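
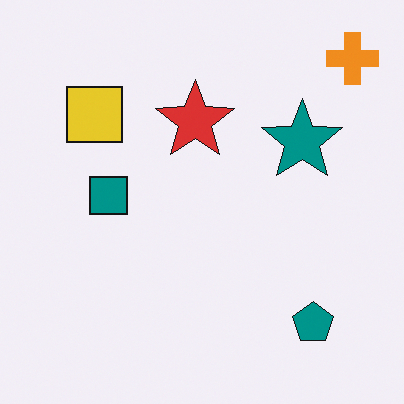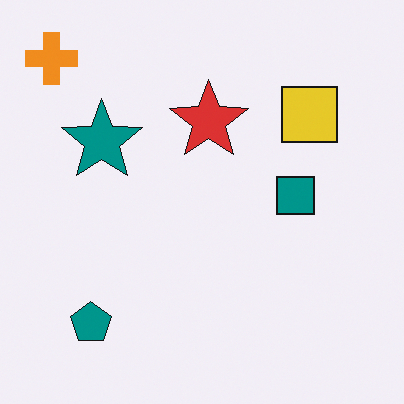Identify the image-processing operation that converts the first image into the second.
It was flipped horizontally (left ↔ right).

The orange cross is in the top-right of the first image and the top-left of the second — shapes on opposite sides of the vertical midline have swapped in a mirror flip.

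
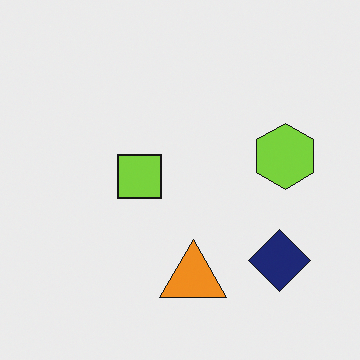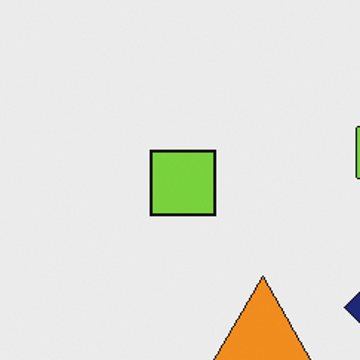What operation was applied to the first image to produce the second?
The second image is the first cropped to a modestly smaller region and rescaled.

The visible shapes are larger and the field of view is narrower; shapes near the original edges may be partly or wholly outside the frame — a crop-and-rescale.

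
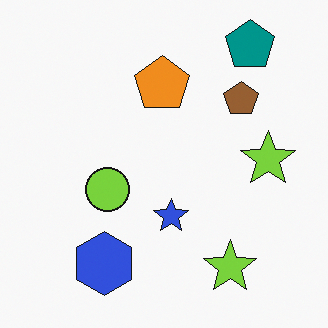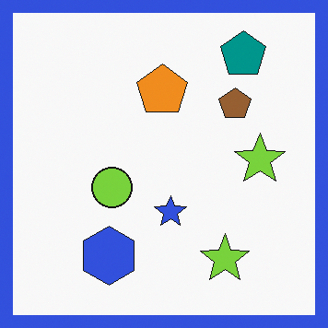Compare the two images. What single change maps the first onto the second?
The image was framed with a blue border.

A solid blue frame runs around the edge of the second image, with the content slightly shrunk inside it.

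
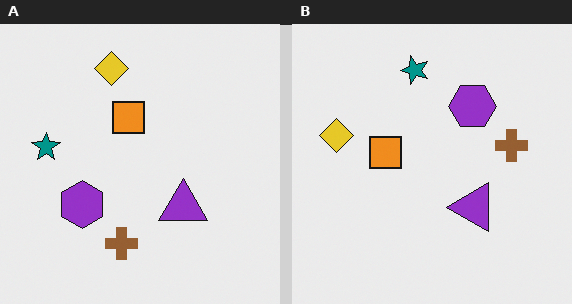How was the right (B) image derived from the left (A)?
The transformation is: transposed (reflected across the top-left ↔ bottom-right diagonal).

Shapes have swapped their row and column positions — what was in the top-right is now in the bottom-left — a diagonal reflection.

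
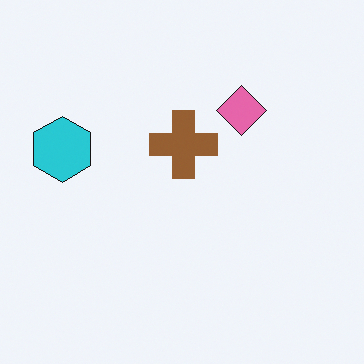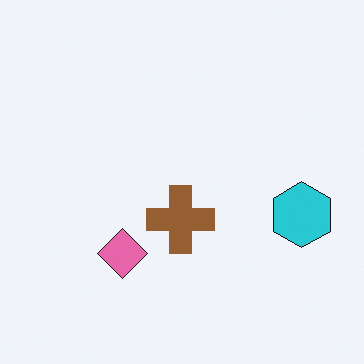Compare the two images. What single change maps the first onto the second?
This is the original image rotated 180°.

The cyan hexagon sits in the left of the first image and the right of the second — consistent with a whole-image 180° rotation.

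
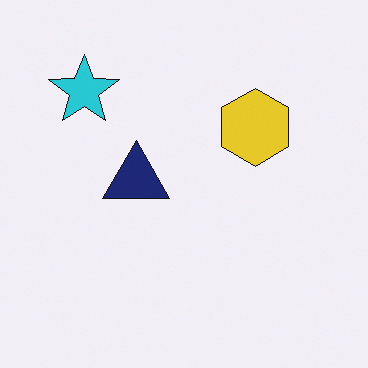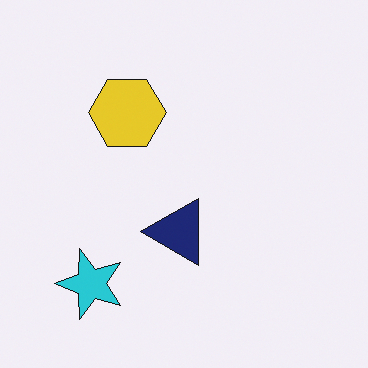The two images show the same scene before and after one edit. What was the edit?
The image was rotated 90° counter-clockwise.

The cyan star sits in the top-left of the first image and the bottom-left of the second — consistent with a whole-image 90° counter-clockwise rotation.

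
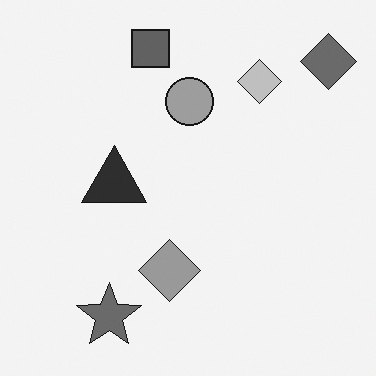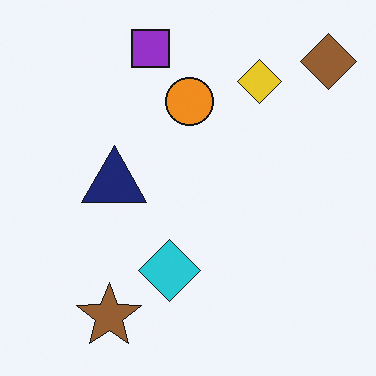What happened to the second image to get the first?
It was converted to grayscale.

All color is removed — every shape is now a shade of grey.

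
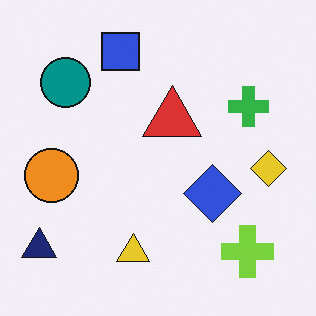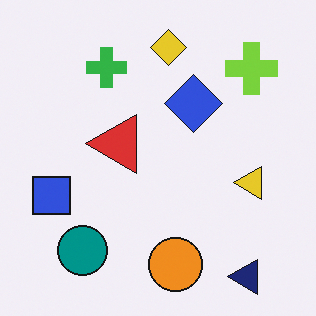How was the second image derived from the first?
This is the original image rotated 90° counter-clockwise.

The navy triangle sits in the bottom-left of the first image and the bottom-right of the second — consistent with a whole-image 90° counter-clockwise rotation.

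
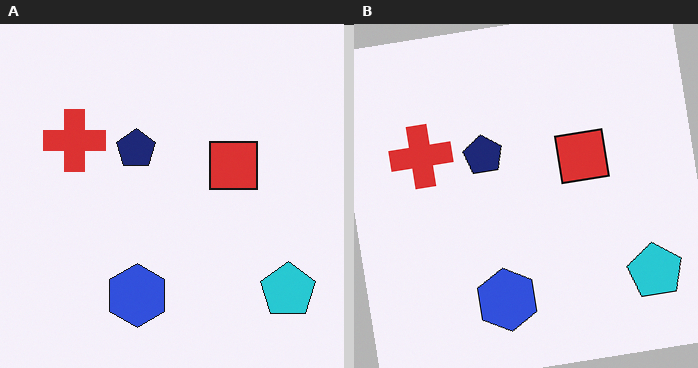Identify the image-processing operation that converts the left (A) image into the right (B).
It was rotated counter-clockwise by a slight angle.

Every shape is tilted by the same angle and the image corners show triangular fill wedges — a whole-image rotation by a non-right angle.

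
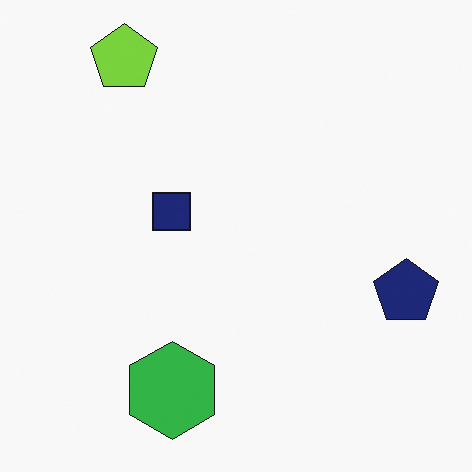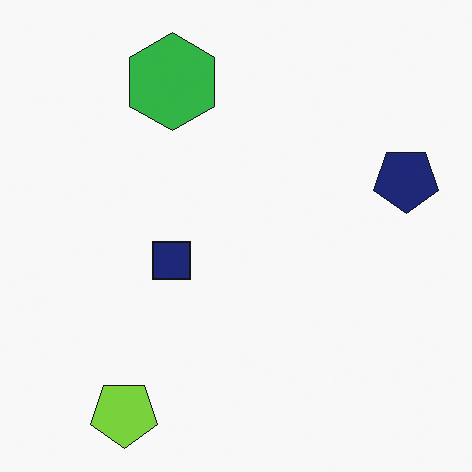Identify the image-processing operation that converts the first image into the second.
It was flipped vertically (top ↔ bottom).

The lime pentagon is in the top-left of the first image and the bottom-left of the second — shapes on opposite sides of the horizontal midline have swapped in a mirror flip.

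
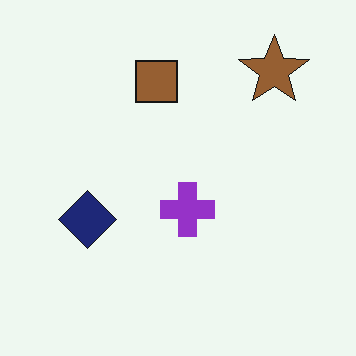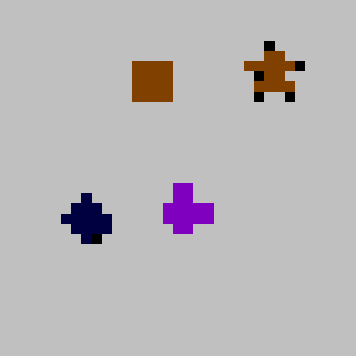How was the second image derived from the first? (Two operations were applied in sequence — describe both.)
Heavily pixelated into large blocks, then aggressively posterized.

Shapes are reduced to large square blocks; fine edges and outlines are lost — a downscale-then-upscale (mosaic) effect. Each flat color has snapped to a coarser quantized level — most visibly, the near-white background has dropped to a flat grey.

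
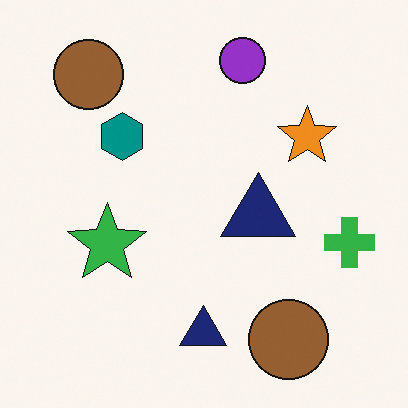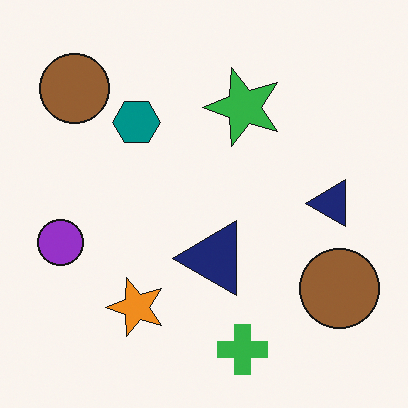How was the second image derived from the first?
The image was transposed (reflected across the top-left ↔ bottom-right diagonal).

Shapes have swapped their row and column positions — what was in the top-right is now in the bottom-left — a diagonal reflection.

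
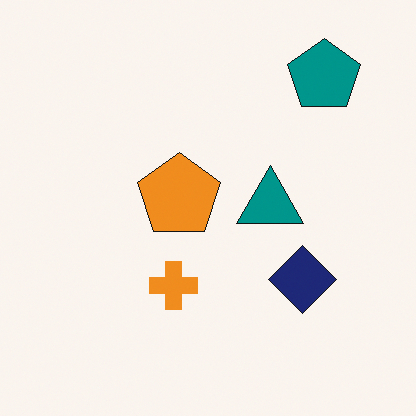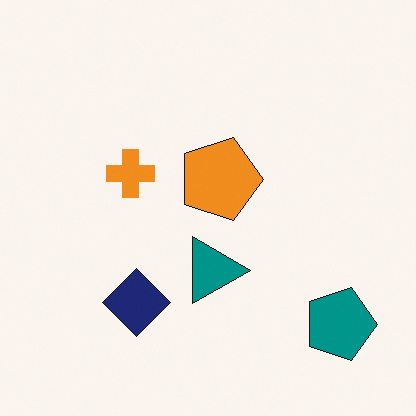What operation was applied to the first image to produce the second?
Rotated 90° clockwise.

The teal pentagon sits in the top-right of the first image and the bottom-right of the second — consistent with a whole-image 90° clockwise rotation.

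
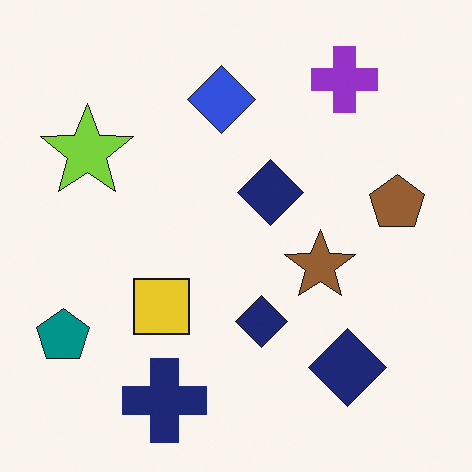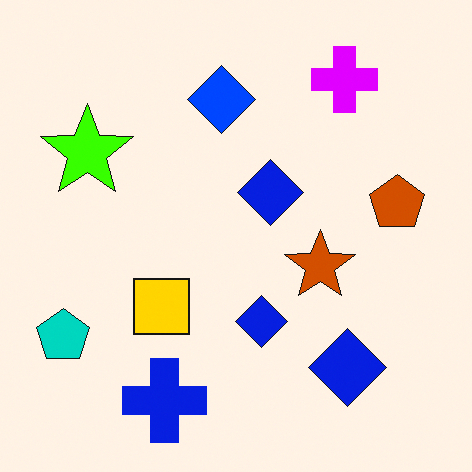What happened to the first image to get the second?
This is the original image heavily oversaturated.

All colors are more vivid — a global saturation change.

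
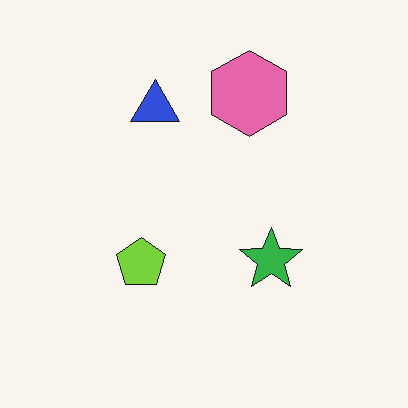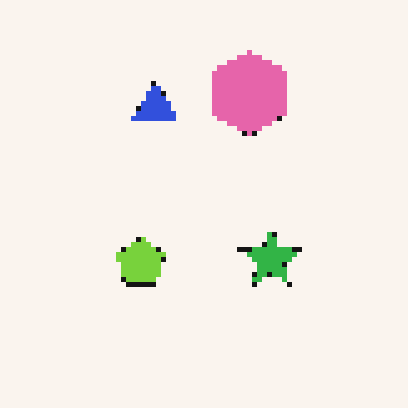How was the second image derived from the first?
This is the original image lightly pixelated (a mild mosaic effect).

Shapes are reduced to large square blocks; fine edges and outlines are lost — a downscale-then-upscale (mosaic) effect.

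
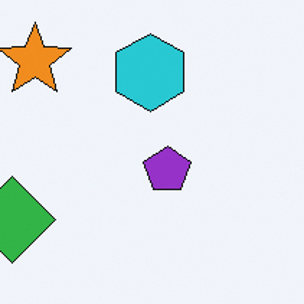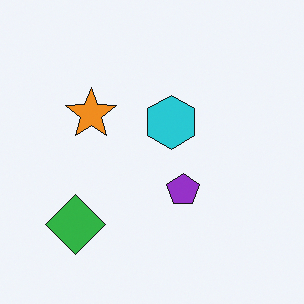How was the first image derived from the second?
It was cropped to a modestly smaller region and rescaled.

The visible shapes are larger and the field of view is narrower; shapes near the original edges may be partly or wholly outside the frame — a crop-and-rescale.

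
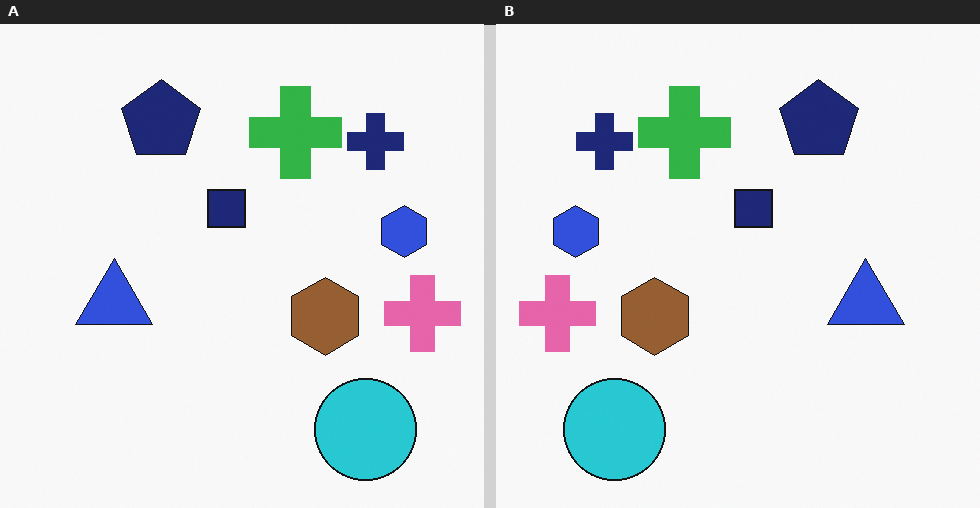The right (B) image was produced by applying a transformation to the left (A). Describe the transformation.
The right (B) image is the left (A) flipped horizontally (left ↔ right).

The pink cross is in the right of the left (A) image and the left of the right (B) — shapes on opposite sides of the vertical midline have swapped in a mirror flip.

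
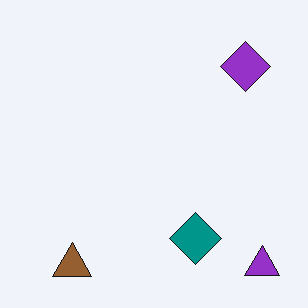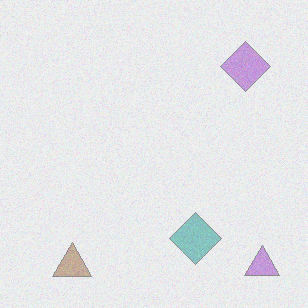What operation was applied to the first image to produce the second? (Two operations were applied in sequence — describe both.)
This is the original image degraded with moderate additive noise, then washed out (contrast reduced).

Random speckle covers the whole image, including the flat background. Tones are pushed toward mid-grey across the whole image — a global contrast change.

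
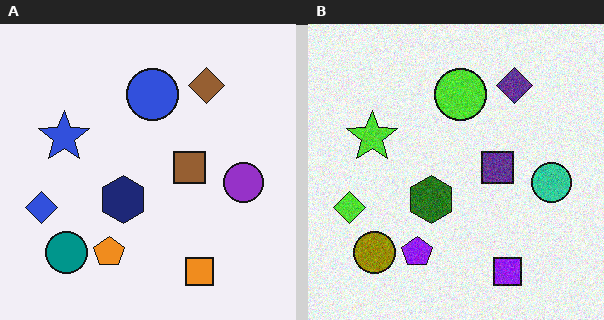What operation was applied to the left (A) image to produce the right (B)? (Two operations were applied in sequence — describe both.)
The right (B) image is the left (A) hue-shifted by a large amount, then degraded with visible gaussian noise.

Every shape's color has rotated by the same amount around the hue wheel — a uniform hue shift. Random speckle covers the whole image, including the flat background.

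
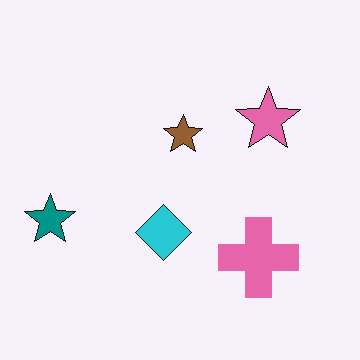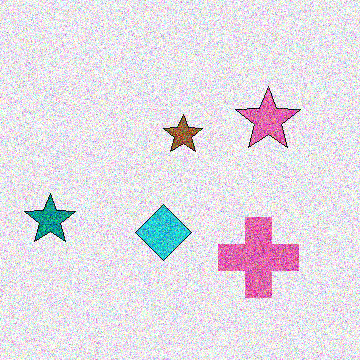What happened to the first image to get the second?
The second image is the first degraded with a thick layer of grain.

Random speckle covers the whole image, including the flat background.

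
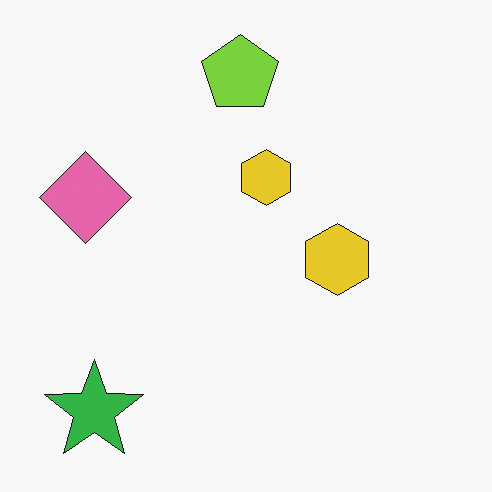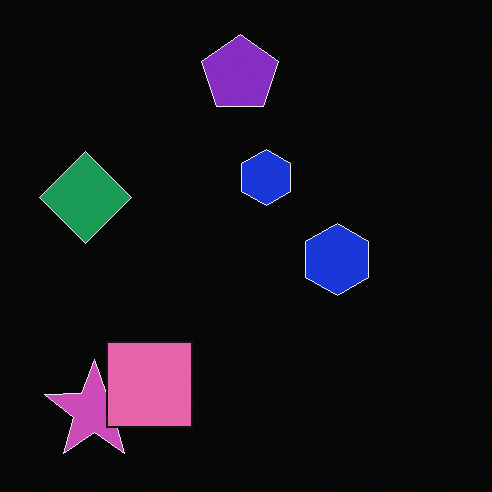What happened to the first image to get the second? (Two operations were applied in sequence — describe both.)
The transformation is: color-inverted (negative), then overlaid with an additional pink square.

The light background has become dark and every shape's color is its complement — a photographic negative. A pink square appears in the second image that is absent from the first.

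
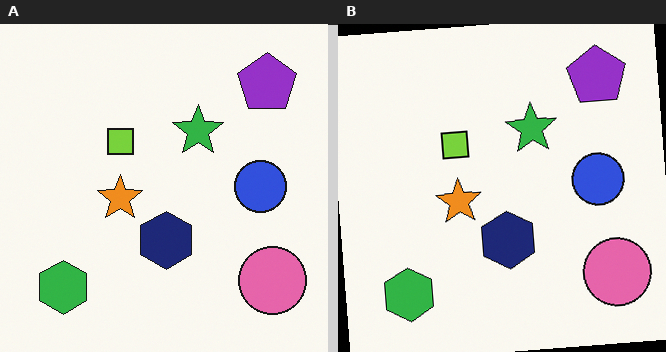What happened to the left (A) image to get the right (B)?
The transformation is: rotated counter-clockwise by a small amount.

Every shape is tilted by the same angle and the image corners show triangular fill wedges — a whole-image rotation by a non-right angle.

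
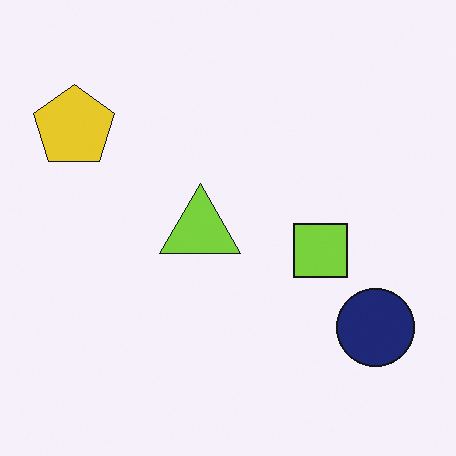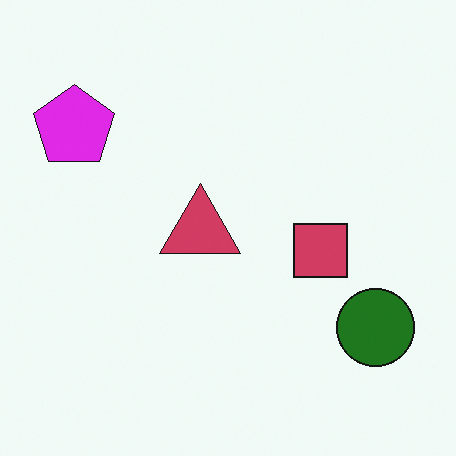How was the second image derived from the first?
The transformation is: hue-shifted through roughly half the color wheel.

Every shape's color has rotated by the same amount around the hue wheel — a uniform hue shift.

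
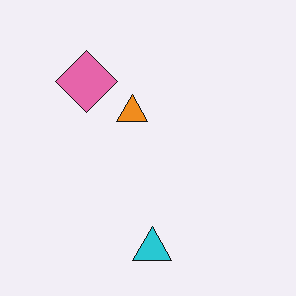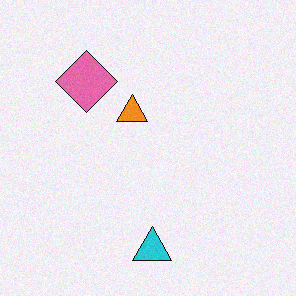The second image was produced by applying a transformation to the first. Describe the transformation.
It was degraded with subtle gaussian noise.

Random speckle covers the whole image, including the flat background.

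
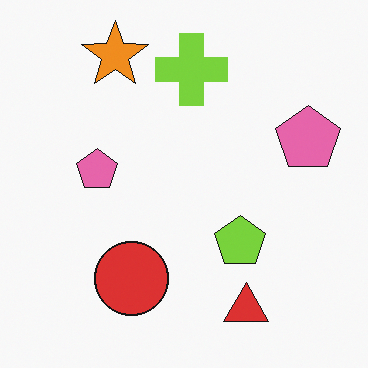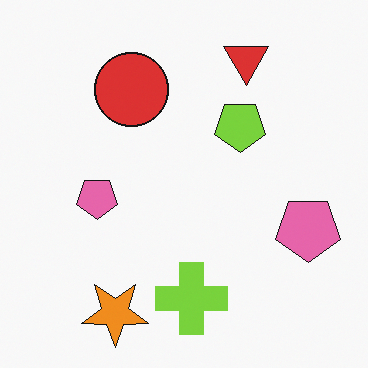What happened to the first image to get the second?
The second image is the first flipped vertically (top ↔ bottom).

The orange star is in the top-left of the first image and the bottom-left of the second — shapes on opposite sides of the horizontal midline have swapped in a mirror flip.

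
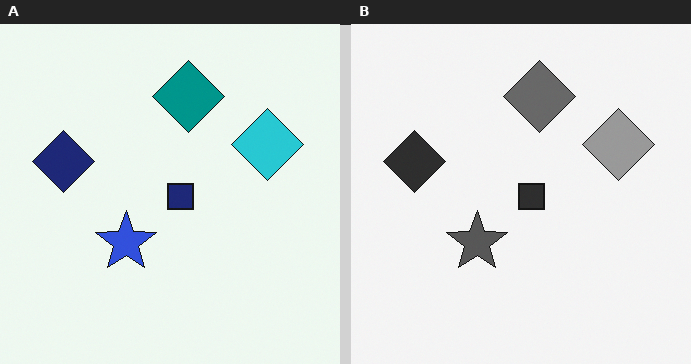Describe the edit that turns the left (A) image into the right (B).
This is the original image converted to grayscale.

All color is removed — every shape is now a shade of grey.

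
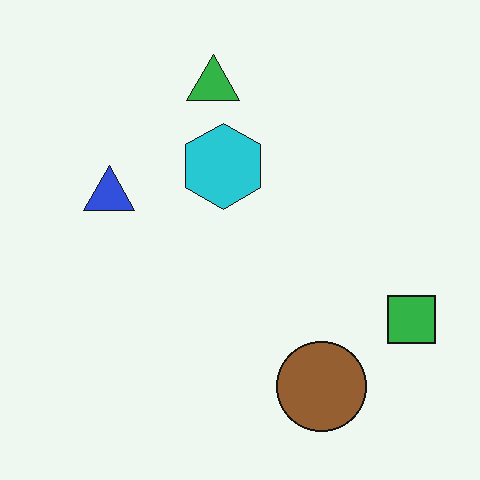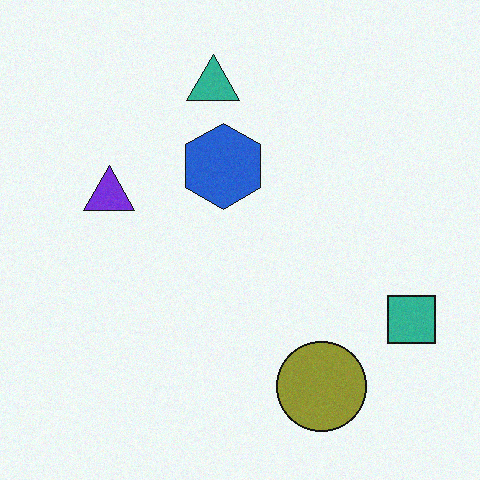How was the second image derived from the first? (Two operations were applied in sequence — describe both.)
The second image is the first hue-shifted by a small amount, then degraded with subtle gaussian noise.

Every shape's color has rotated by the same amount around the hue wheel — a uniform hue shift. Random speckle covers the whole image, including the flat background.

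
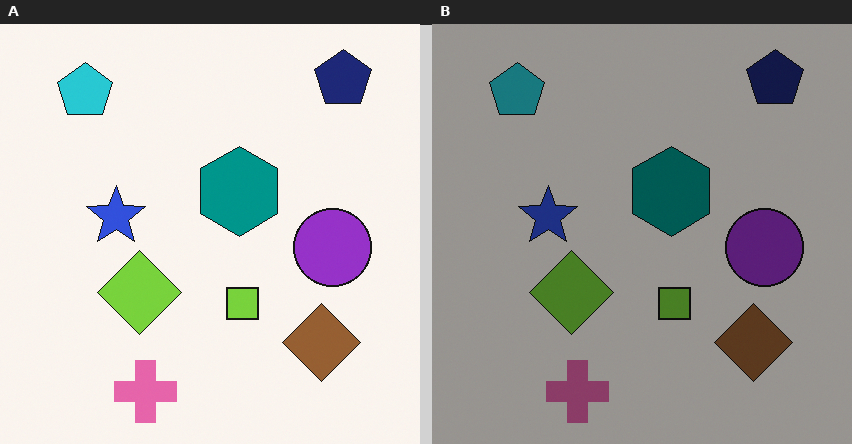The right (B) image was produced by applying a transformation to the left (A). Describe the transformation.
The right (B) image is the left (A) noticeably darkened.

Every pixel — background and shapes alike — is uniformly darkened.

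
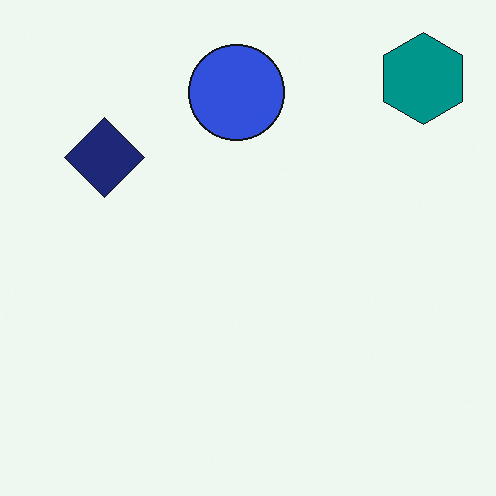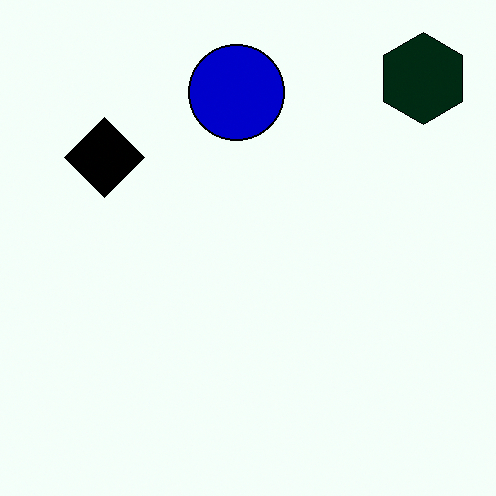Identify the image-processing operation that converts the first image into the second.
Boosted in contrast.

Tones are pushed away from mid-grey across the whole image — a global contrast change.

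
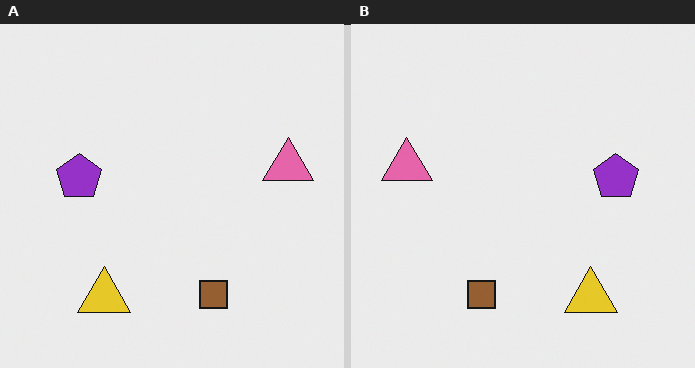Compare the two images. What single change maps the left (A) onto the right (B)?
It was flipped horizontally (left ↔ right).

The pink triangle is in the right of the left (A) image and the left of the right (B) — shapes on opposite sides of the vertical midline have swapped in a mirror flip.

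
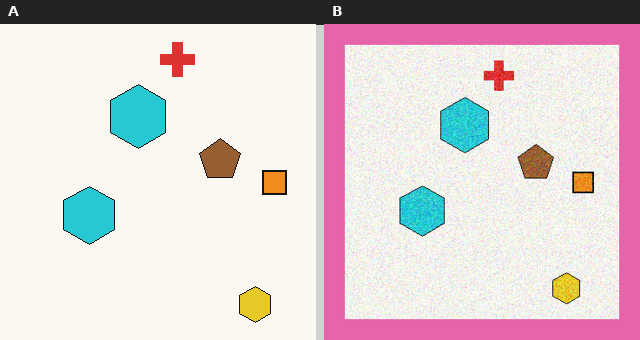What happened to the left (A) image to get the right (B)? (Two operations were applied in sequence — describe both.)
This is the original image degraded with moderate additive noise, then framed with a pink border.

Random speckle covers the whole image, including the flat background. A solid pink frame runs around the edge of the right (B) image, with the content slightly shrunk inside it.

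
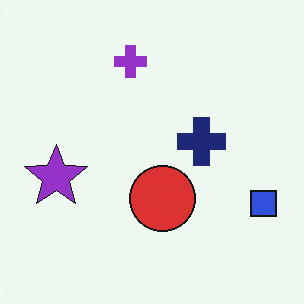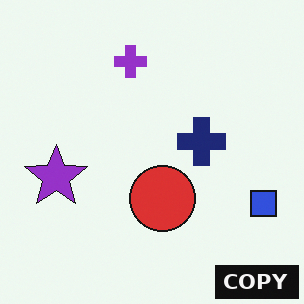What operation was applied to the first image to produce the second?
The image was watermarked with the text "COPY" in the lower-right corner.

A dark label reading "COPY" appears in the lower-right corner.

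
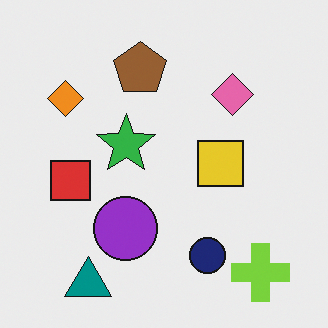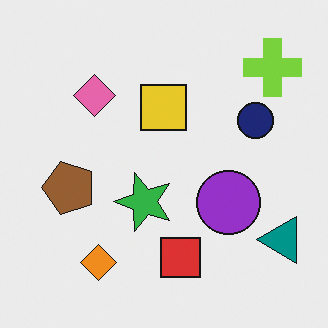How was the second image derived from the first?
The transformation is: rotated 90° counter-clockwise.

The lime cross sits in the bottom-right of the first image and the top-right of the second — consistent with a whole-image 90° counter-clockwise rotation.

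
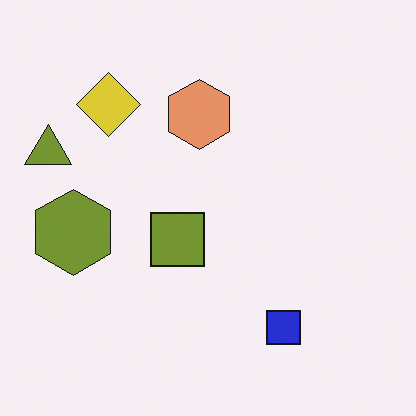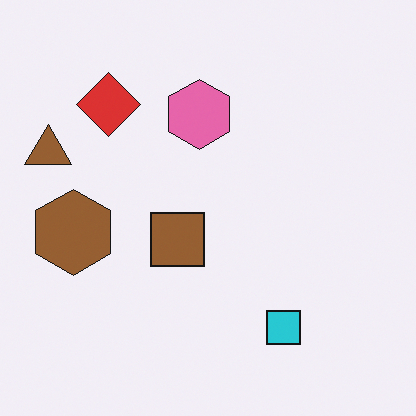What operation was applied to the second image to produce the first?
It was hue-shifted slightly.

Every shape's color has rotated by the same amount around the hue wheel — a uniform hue shift.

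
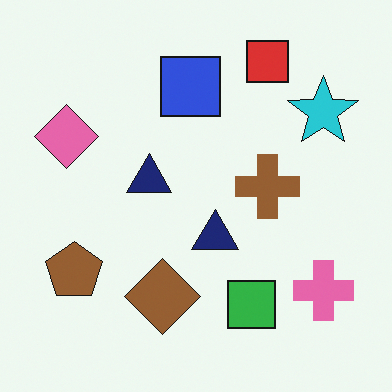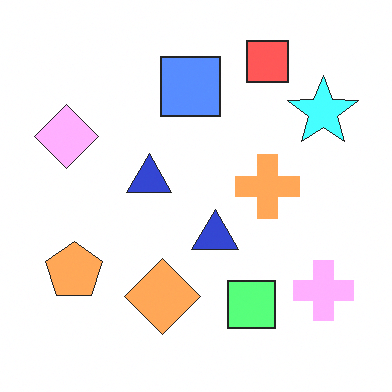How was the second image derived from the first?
The second image is the first noticeably brightened.

Every pixel — background and shapes alike — is uniformly brightened.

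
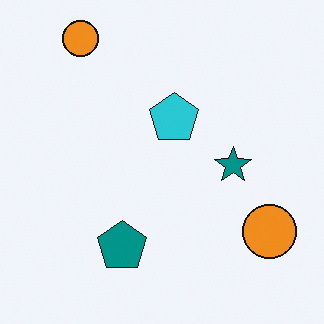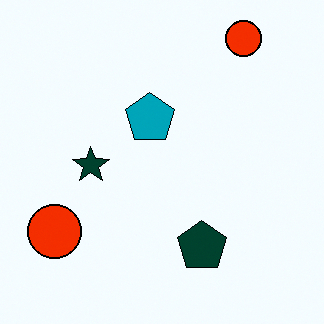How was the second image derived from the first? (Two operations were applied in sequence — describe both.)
This is the original image boosted in contrast, then flipped horizontally (left ↔ right).

Tones are pushed away from mid-grey across the whole image — a global contrast change. The teal star is in the right of the first image and the left of the second — shapes on opposite sides of the vertical midline have swapped in a mirror flip.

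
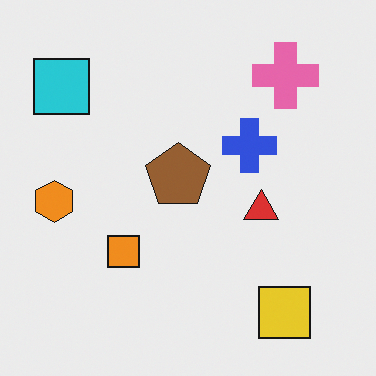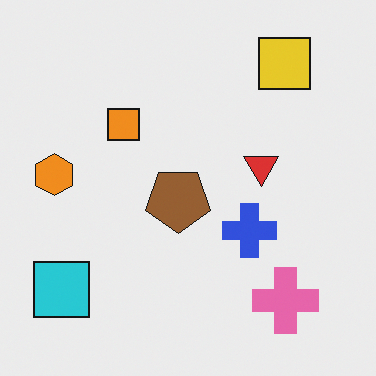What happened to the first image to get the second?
It was flipped vertically (top ↔ bottom).

The yellow square is in the bottom-right of the first image and the top-right of the second — shapes on opposite sides of the horizontal midline have swapped in a mirror flip.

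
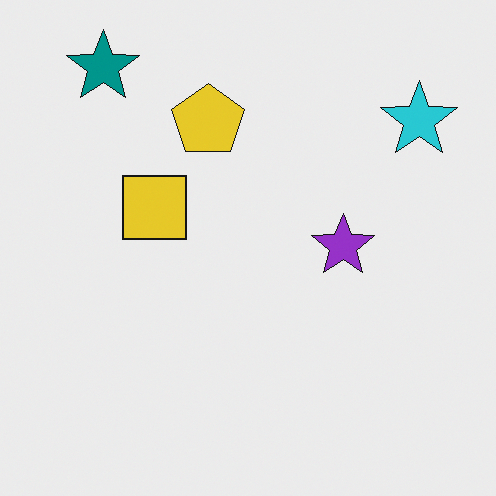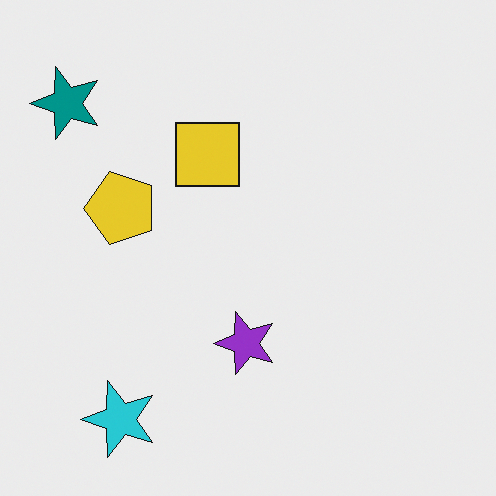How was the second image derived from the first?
It was transposed (reflected across the top-left ↔ bottom-right diagonal).

Shapes have swapped their row and column positions — what was in the top-right is now in the bottom-left — a diagonal reflection.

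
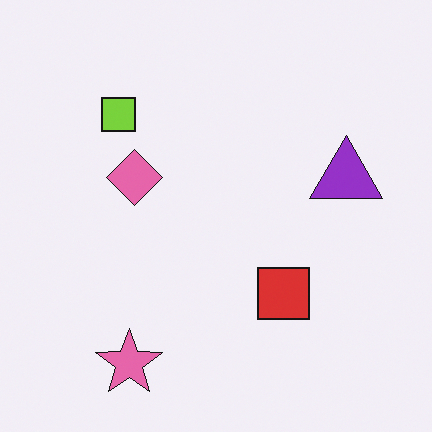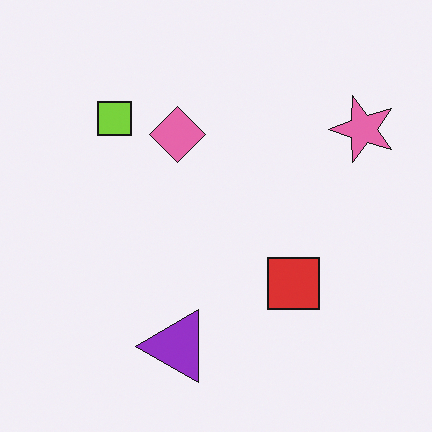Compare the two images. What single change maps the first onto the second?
The image was transposed (reflected across the top-left ↔ bottom-right diagonal).

Shapes have swapped their row and column positions — what was in the top-right is now in the bottom-left — a diagonal reflection.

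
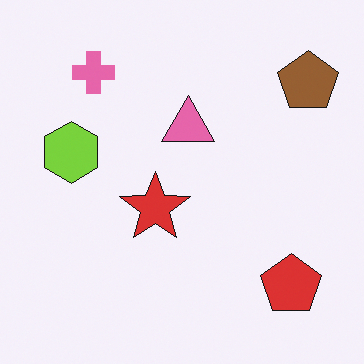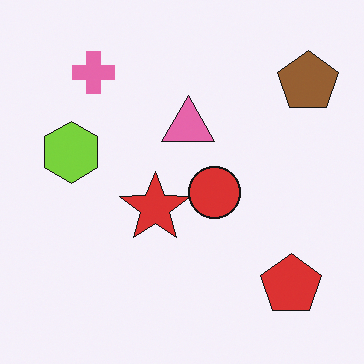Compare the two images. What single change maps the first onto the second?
The transformation is: overlaid with an additional red circle.

A red circle appears in the second image that is absent from the first.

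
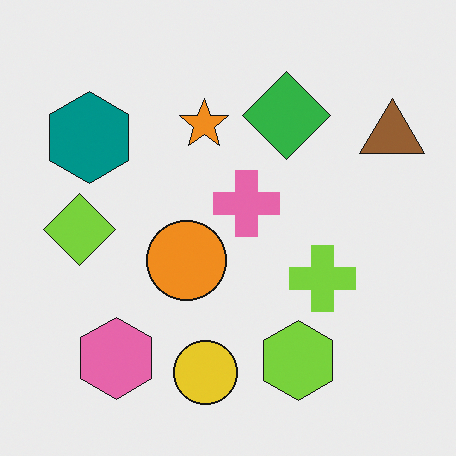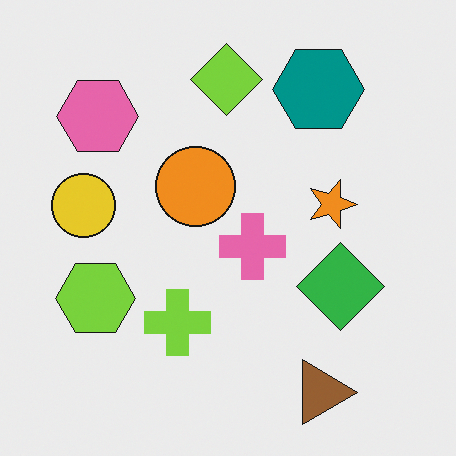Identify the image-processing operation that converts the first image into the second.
Rotated 90° clockwise.

The brown triangle sits in the top-right of the first image and the bottom-right of the second — consistent with a whole-image 90° clockwise rotation.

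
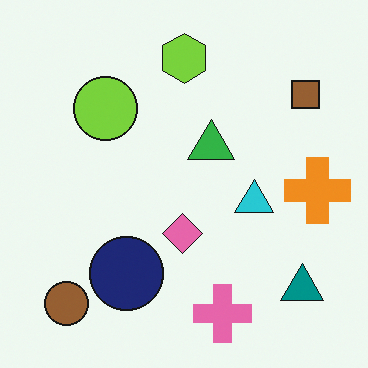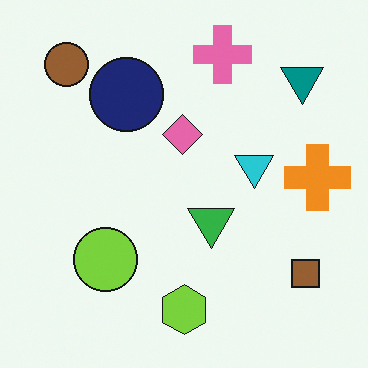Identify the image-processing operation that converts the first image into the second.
The image was flipped vertically (top ↔ bottom).

The pink cross is in the bottom of the first image and the top of the second — shapes on opposite sides of the horizontal midline have swapped in a mirror flip.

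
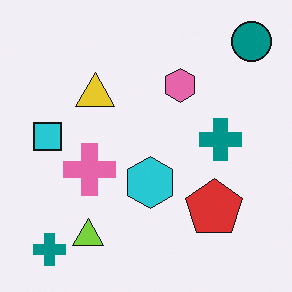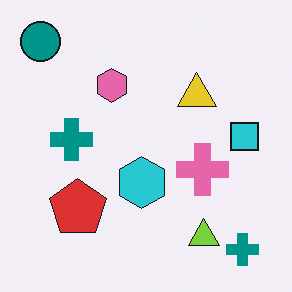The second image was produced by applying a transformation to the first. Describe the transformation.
Flipped horizontally (left ↔ right).

The teal circle is in the top-right of the first image and the top-left of the second — shapes on opposite sides of the vertical midline have swapped in a mirror flip.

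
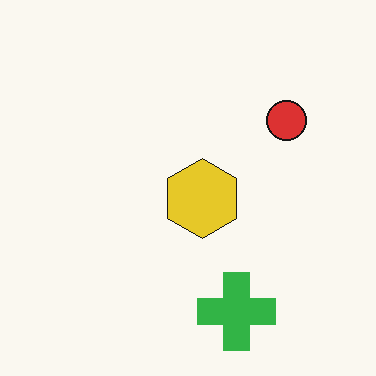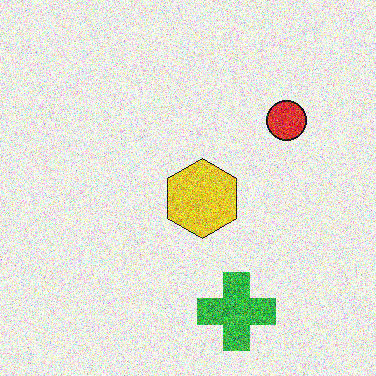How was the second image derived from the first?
The image was degraded with strong gaussian noise.

Random speckle covers the whole image, including the flat background.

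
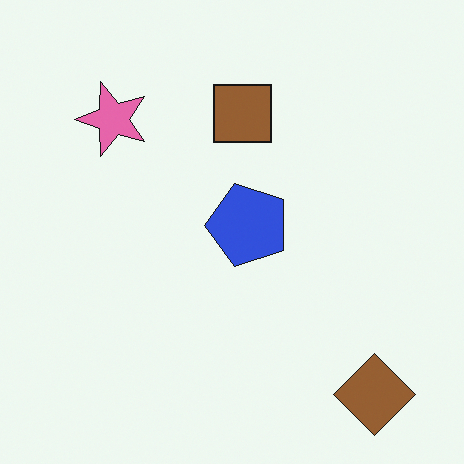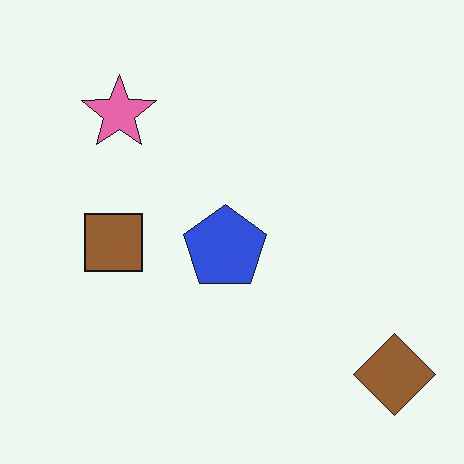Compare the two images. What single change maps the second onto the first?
It was transposed (reflected across the top-left ↔ bottom-right diagonal).

Shapes have swapped their row and column positions — what was in the top-right is now in the bottom-left — a diagonal reflection.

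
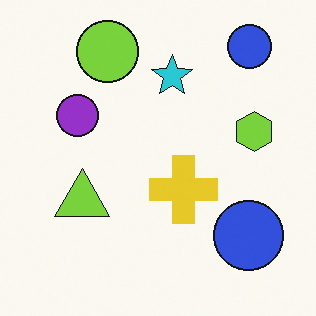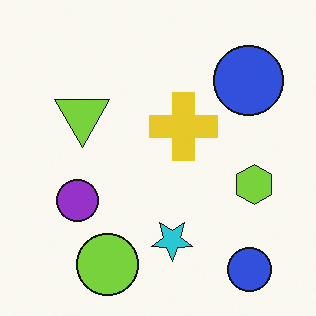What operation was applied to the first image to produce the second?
The second image is the first flipped vertically (top ↔ bottom).

The lime circle is in the top of the first image and the bottom of the second — shapes on opposite sides of the horizontal midline have swapped in a mirror flip.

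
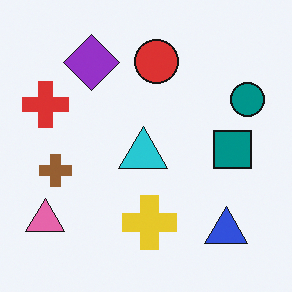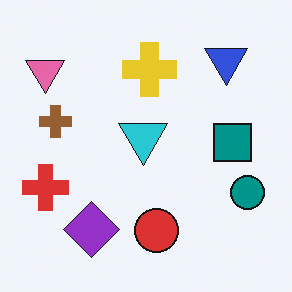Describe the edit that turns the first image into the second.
It was flipped vertically (top ↔ bottom).

The blue triangle is in the bottom-right of the first image and the top-right of the second — shapes on opposite sides of the horizontal midline have swapped in a mirror flip.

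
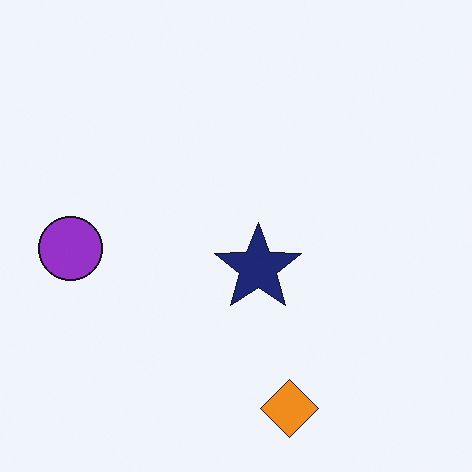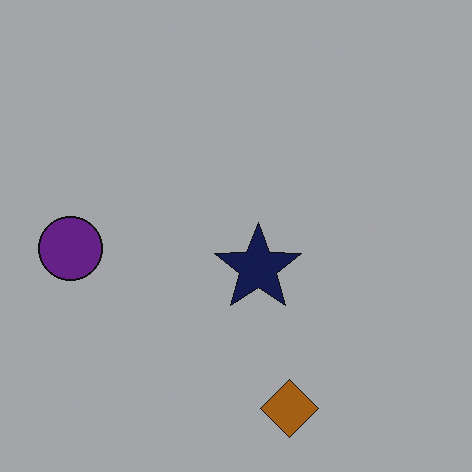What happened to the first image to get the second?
This is the original image darkened a lot.

Every pixel — background and shapes alike — is uniformly darkened.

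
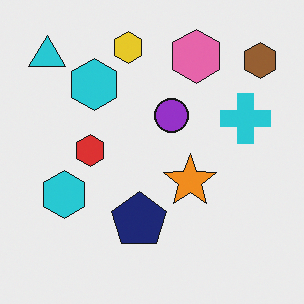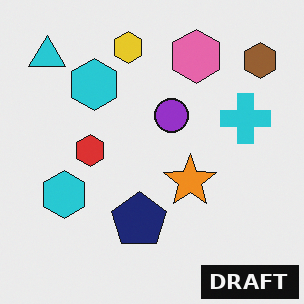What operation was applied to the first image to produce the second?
It was watermarked with the text "DRAFT" in the lower-right corner.

A dark label reading "DRAFT" appears in the lower-right corner.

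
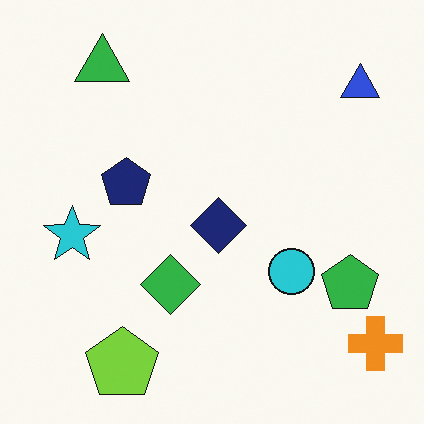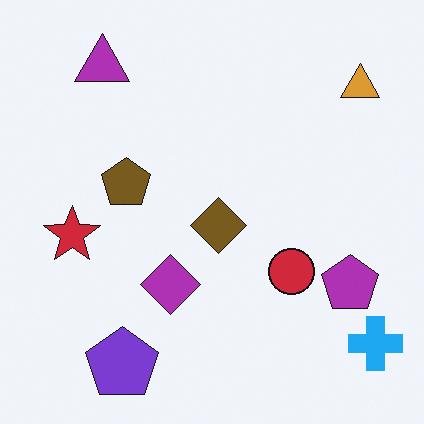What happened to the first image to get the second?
This is the original image hue-shifted through roughly half the color wheel.

Every shape's color has rotated by the same amount around the hue wheel — a uniform hue shift.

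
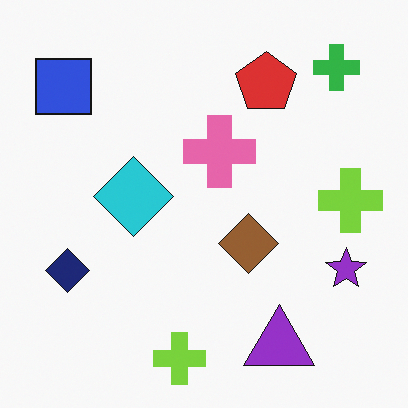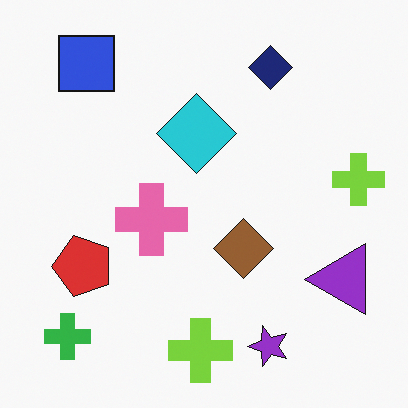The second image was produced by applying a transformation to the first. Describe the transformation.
The transformation is: transposed (reflected across the top-left ↔ bottom-right diagonal).

Shapes have swapped their row and column positions — what was in the top-right is now in the bottom-left — a diagonal reflection.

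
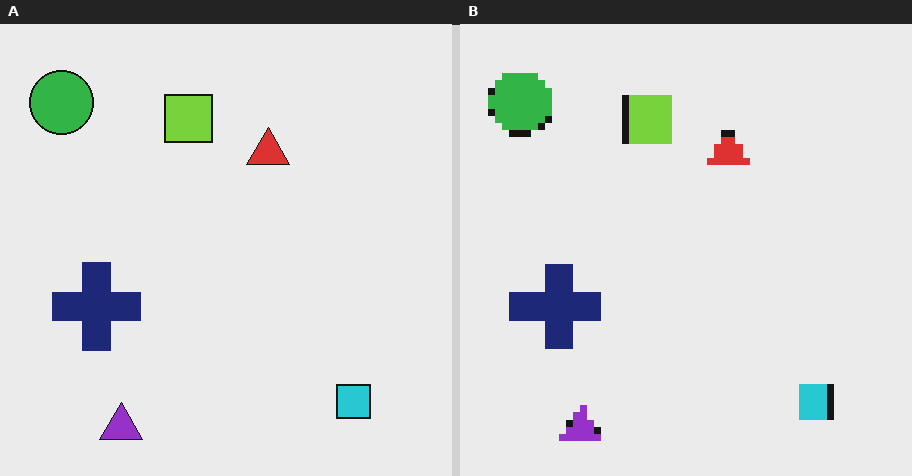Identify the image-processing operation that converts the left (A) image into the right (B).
The transformation is: pixelated into visible square blocks.

Shapes are reduced to large square blocks; fine edges and outlines are lost — a downscale-then-upscale (mosaic) effect.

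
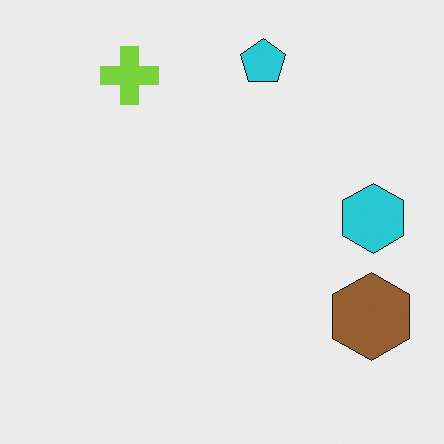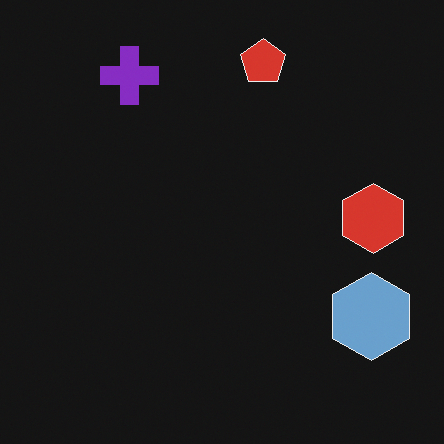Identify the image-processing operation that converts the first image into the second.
It was color-inverted (negative).

The light background has become dark and every shape's color is its complement — a photographic negative.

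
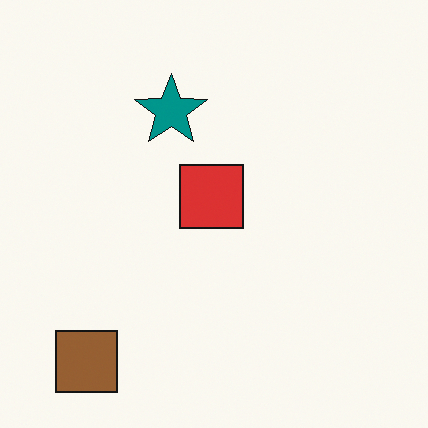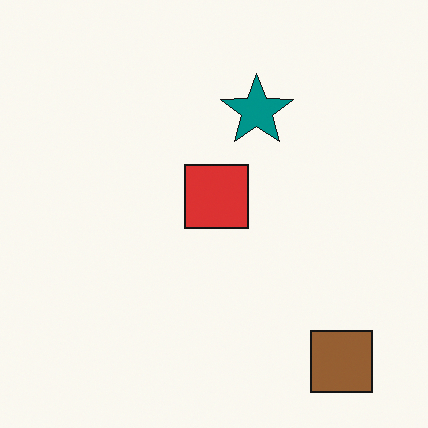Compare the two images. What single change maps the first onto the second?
The transformation is: flipped horizontally (left ↔ right).

The brown square is in the bottom-left of the first image and the bottom-right of the second — shapes on opposite sides of the vertical midline have swapped in a mirror flip.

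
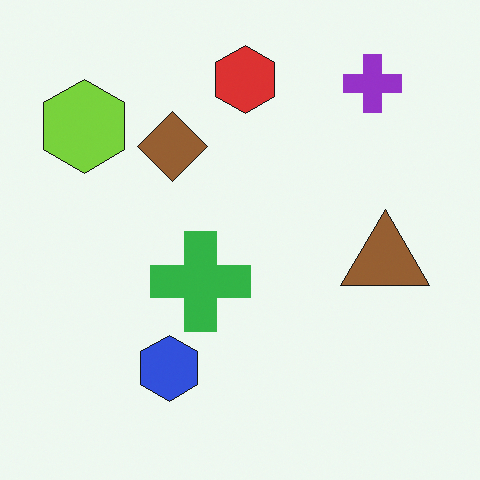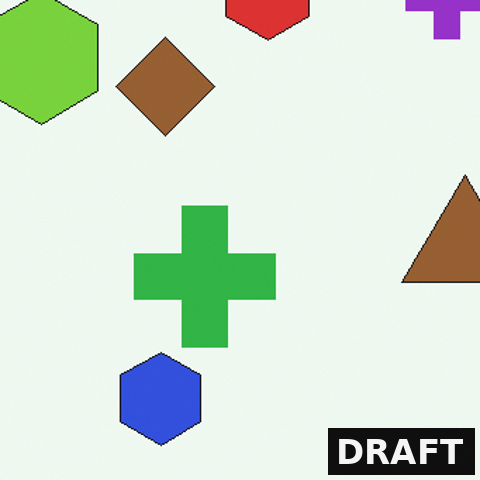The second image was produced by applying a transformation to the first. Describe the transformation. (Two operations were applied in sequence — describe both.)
The transformation is: cropped slightly and scaled back up, then watermarked with the text "DRAFT" in the lower-right corner.

The visible shapes are larger and the field of view is narrower; shapes near the original edges may be partly or wholly outside the frame — a crop-and-rescale. A dark label reading "DRAFT" appears in the lower-right corner.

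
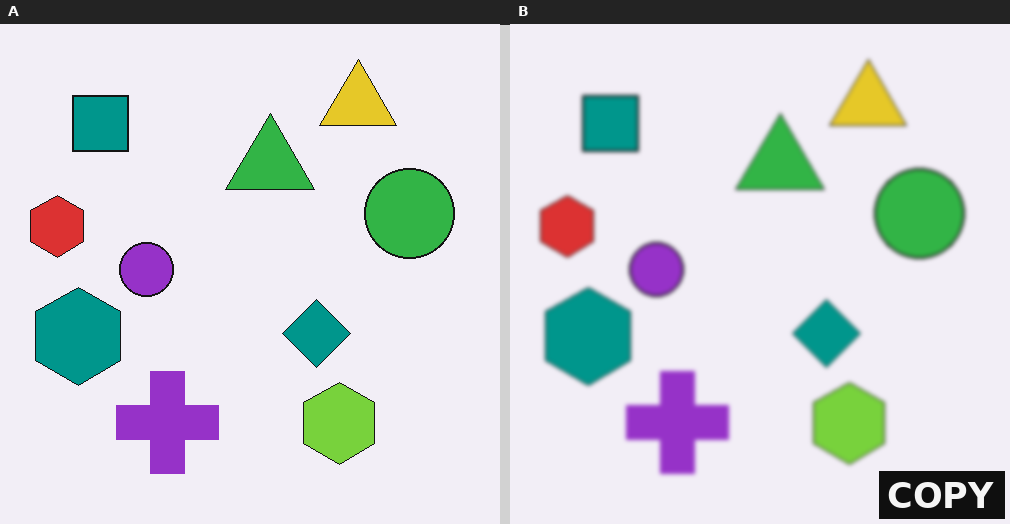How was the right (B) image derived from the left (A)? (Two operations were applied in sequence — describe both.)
This is the original image slightly softened, then watermarked with the text "COPY" in the lower-right corner.

Shape edges and outlines are uniformly softened across the whole image. A dark label reading "COPY" appears in the lower-right corner.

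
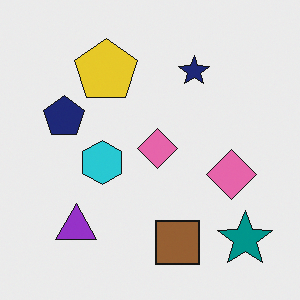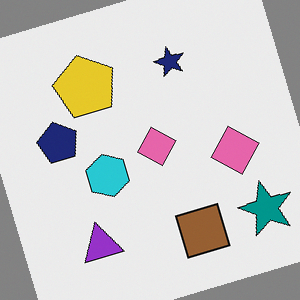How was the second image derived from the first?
Rotated counter-clockwise by a moderate amount.

Every shape is tilted by the same angle and the image corners show triangular fill wedges — a whole-image rotation by a non-right angle.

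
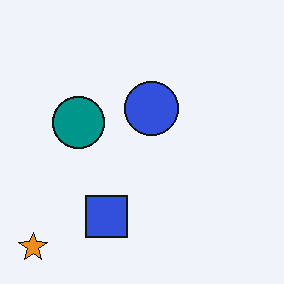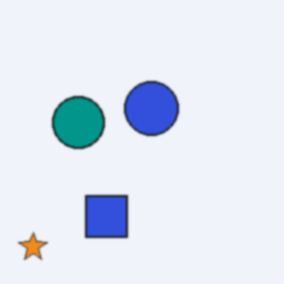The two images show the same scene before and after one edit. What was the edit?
The second image is the first given a subtle gaussian blur.

Shape edges and outlines are uniformly softened across the whole image.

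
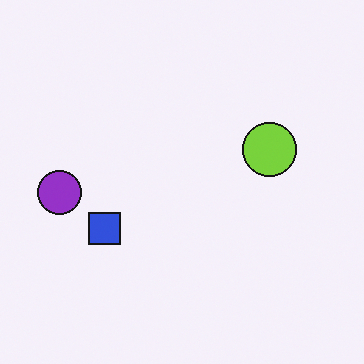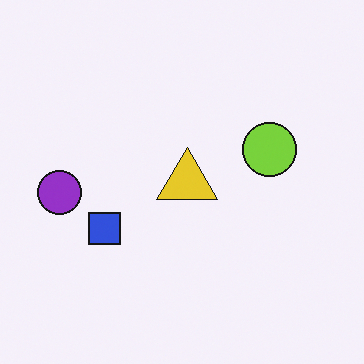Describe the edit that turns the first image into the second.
The transformation is: overlaid with an additional yellow triangle.

A yellow triangle appears in the second image that is absent from the first.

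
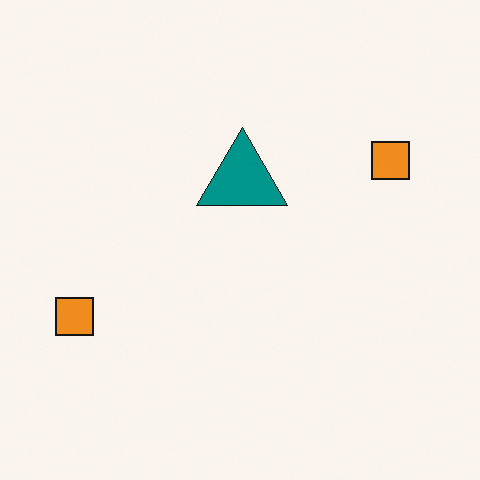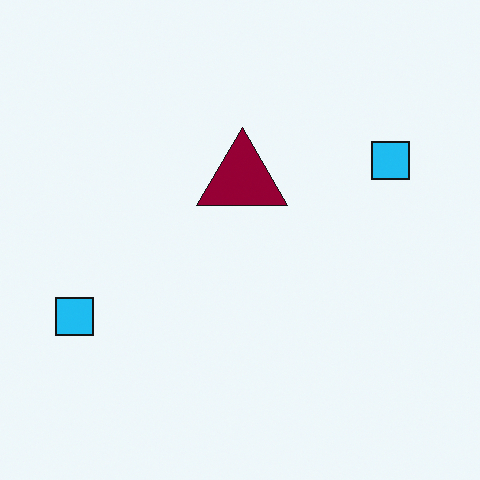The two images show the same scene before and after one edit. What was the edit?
This is the original image hue-shifted through roughly half the color wheel.

Every shape's color has rotated by the same amount around the hue wheel — a uniform hue shift.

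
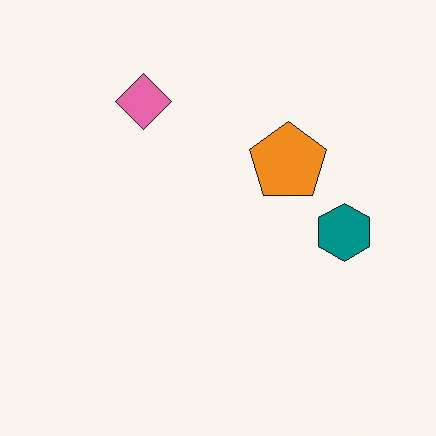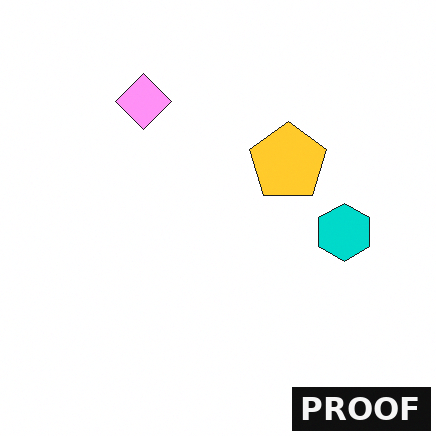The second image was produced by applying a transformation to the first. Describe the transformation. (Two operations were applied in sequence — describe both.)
The second image is the first noticeably brightened, then watermarked with the text "PROOF" in the lower-right corner.

Every pixel — background and shapes alike — is uniformly brightened. A dark label reading "PROOF" appears in the lower-right corner.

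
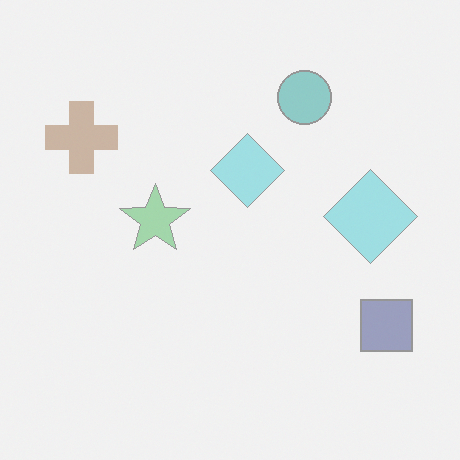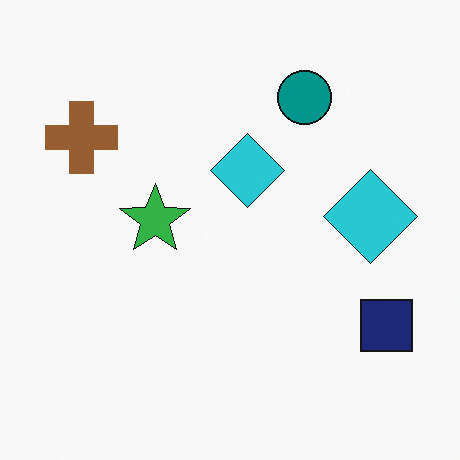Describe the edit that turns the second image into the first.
The transformation is: given much lower contrast.

Tones are pushed toward mid-grey across the whole image — a global contrast change.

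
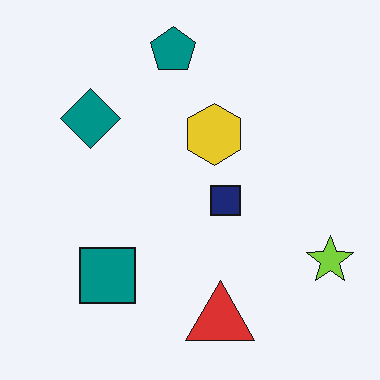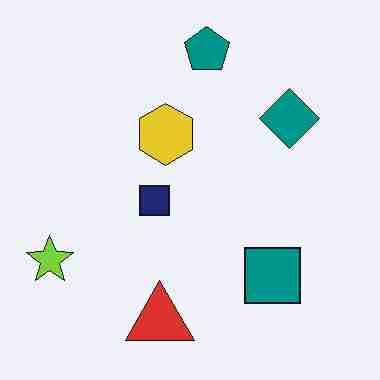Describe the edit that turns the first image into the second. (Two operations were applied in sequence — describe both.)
The transformation is: flipped horizontally (left ↔ right), then degraded with heavy JPEG compression.

The lime star is in the bottom-right of the first image and the bottom-left of the second — shapes on opposite sides of the vertical midline have swapped in a mirror flip. Blocky 8×8 compression artifacts appear around shape edges and the flat background shows ringing — characteristic JPEG degradation.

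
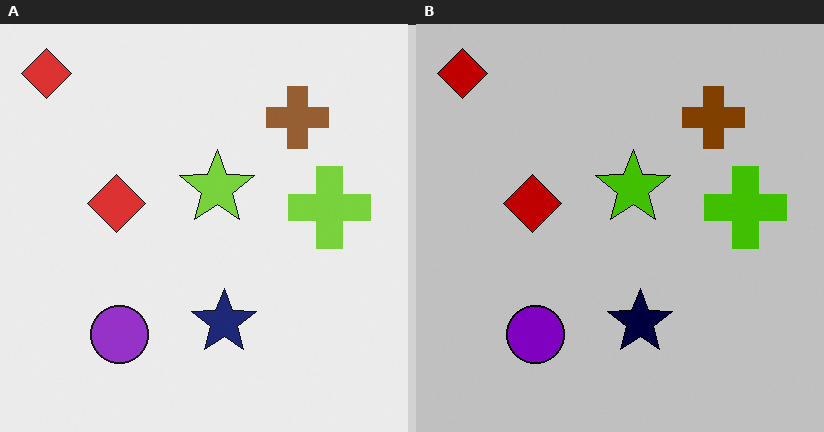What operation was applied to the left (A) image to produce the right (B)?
The right (B) image is the left (A) aggressively posterized.

Each flat color has snapped to a coarser quantized level — most visibly, the near-white background has dropped to a flat grey.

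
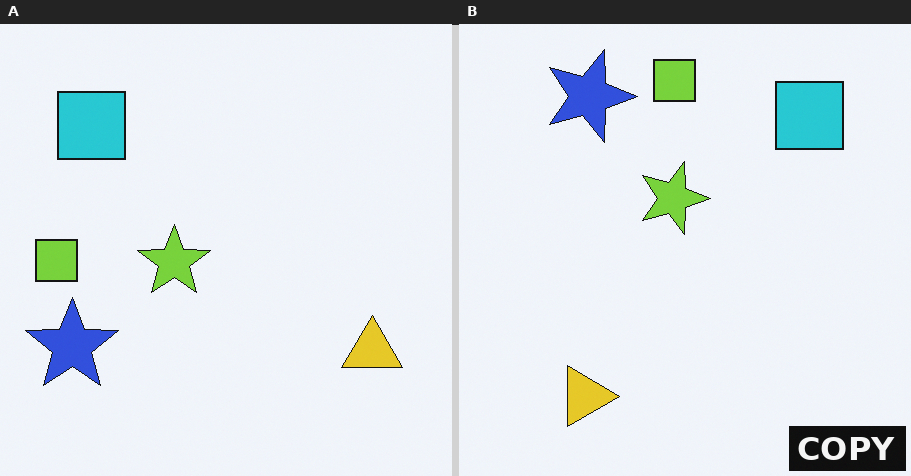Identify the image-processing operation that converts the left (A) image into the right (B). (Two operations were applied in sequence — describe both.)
Rotated 90° clockwise, then watermarked with the text "COPY" in the lower-right corner.

The cyan square sits in the top-left of the left (A) image and the top-right of the right (B) — consistent with a whole-image 90° clockwise rotation. A dark label reading "COPY" appears in the lower-right corner.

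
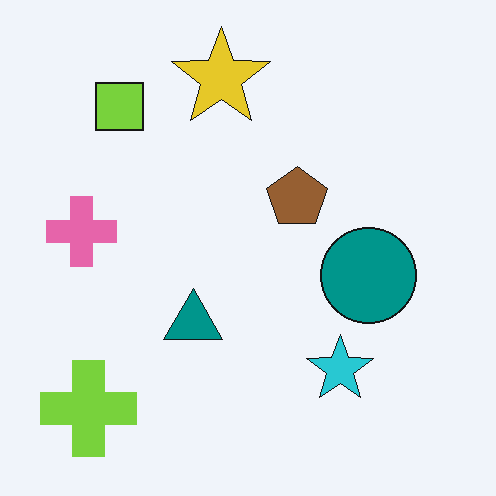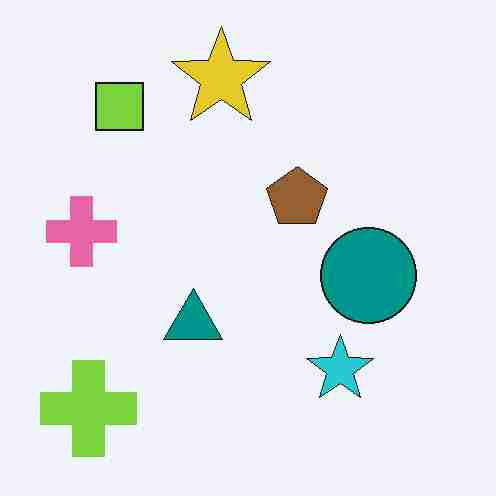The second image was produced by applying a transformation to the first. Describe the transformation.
The image was heavily JPEG-compressed with obvious blocking artifacts.

Blocky 8×8 compression artifacts appear around shape edges and the flat background shows ringing — characteristic JPEG degradation.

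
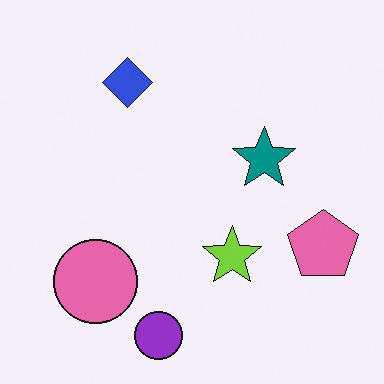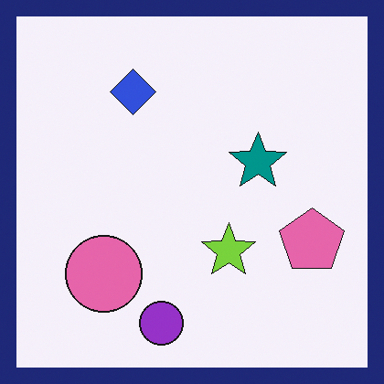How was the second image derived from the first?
Framed with a navy border.

A solid navy frame runs around the edge of the second image, with the content slightly shrunk inside it.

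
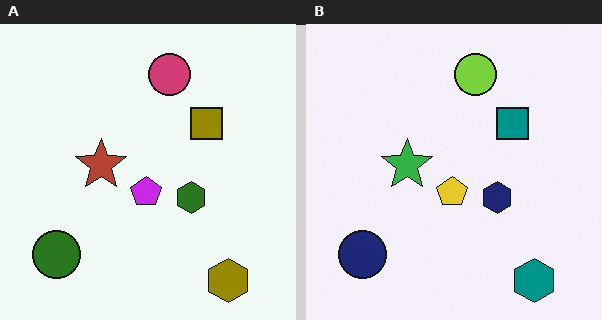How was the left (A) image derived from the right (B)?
This is the original image hue-shifted through roughly half the color wheel.

Every shape's color has rotated by the same amount around the hue wheel — a uniform hue shift.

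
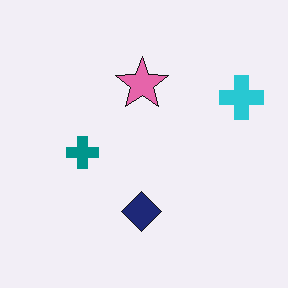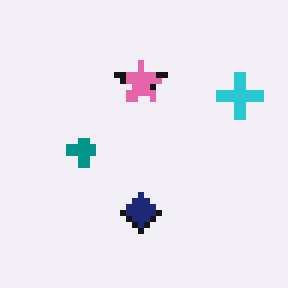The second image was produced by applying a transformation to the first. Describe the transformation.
This is the original image moderately pixelated.

Shapes are reduced to large square blocks; fine edges and outlines are lost — a downscale-then-upscale (mosaic) effect.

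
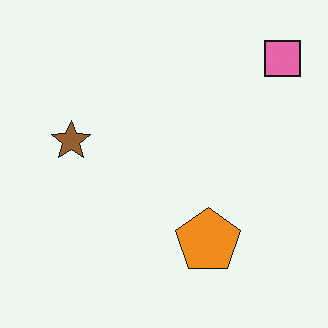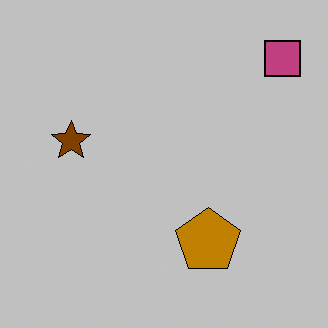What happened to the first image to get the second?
This is the original image aggressively posterized.

Each flat color has snapped to a coarser quantized level — most visibly, the near-white background has dropped to a flat grey.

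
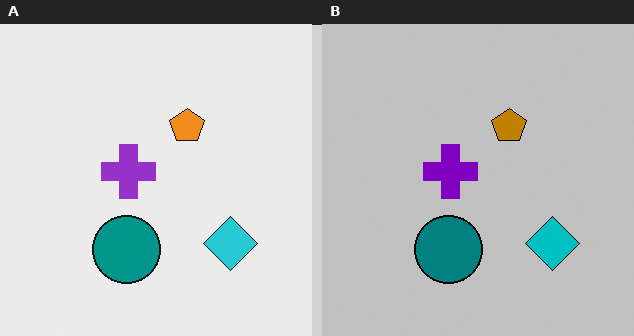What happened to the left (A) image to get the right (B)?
The image was heavily posterized to just a handful of flat colors.

Each flat color has snapped to a coarser quantized level — most visibly, the near-white background has dropped to a flat grey.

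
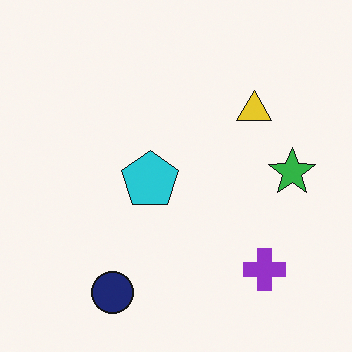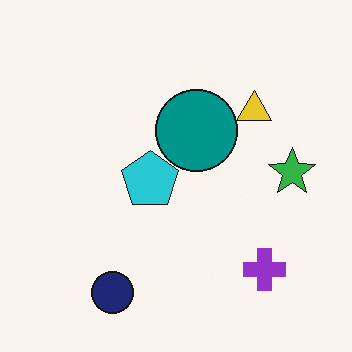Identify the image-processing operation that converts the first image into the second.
The second image is the first overlaid with an additional teal circle.

A teal circle appears in the second image that is absent from the first.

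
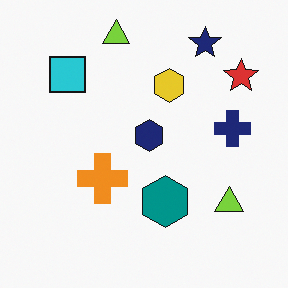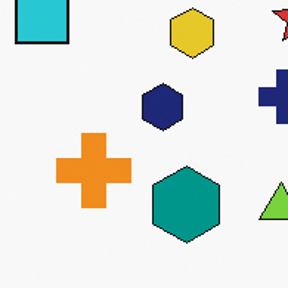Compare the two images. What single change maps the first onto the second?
The image was cropped to a modestly smaller region and rescaled.

The visible shapes are larger and the field of view is narrower; shapes near the original edges may be partly or wholly outside the frame — a crop-and-rescale.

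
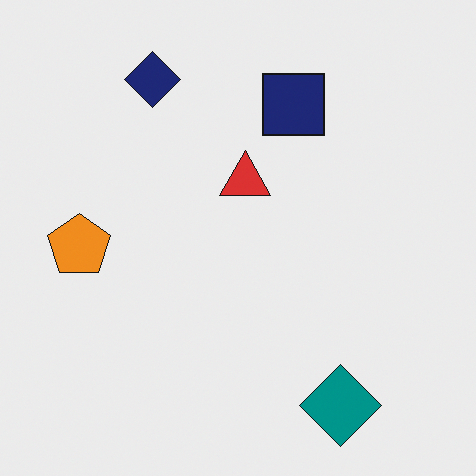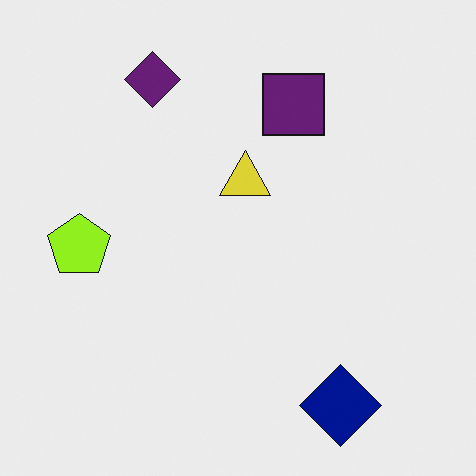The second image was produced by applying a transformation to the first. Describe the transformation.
Hue-shifted by a small amount.

Every shape's color has rotated by the same amount around the hue wheel — a uniform hue shift.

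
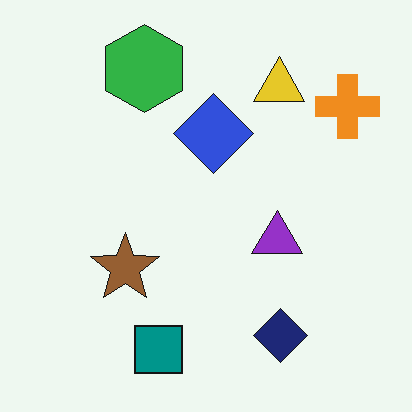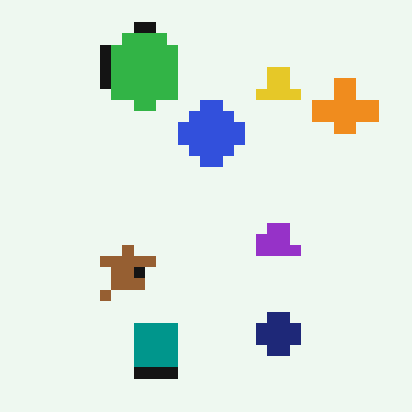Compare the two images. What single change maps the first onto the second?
The image was heavily pixelated into large blocks.

Shapes are reduced to large square blocks; fine edges and outlines are lost — a downscale-then-upscale (mosaic) effect.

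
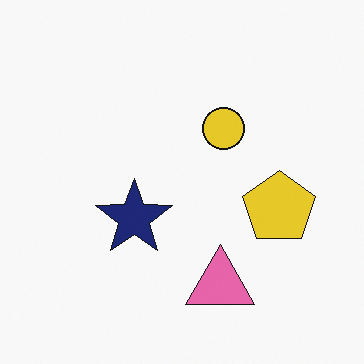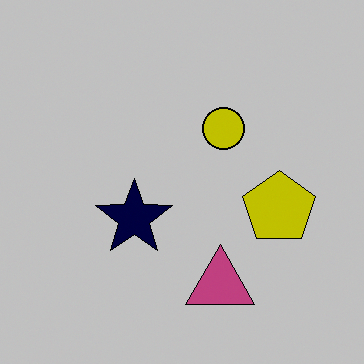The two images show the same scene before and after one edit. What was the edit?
This is the original image aggressively posterized.

Each flat color has snapped to a coarser quantized level — most visibly, the near-white background has dropped to a flat grey.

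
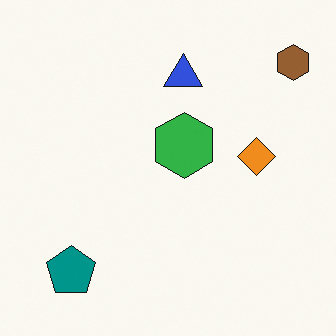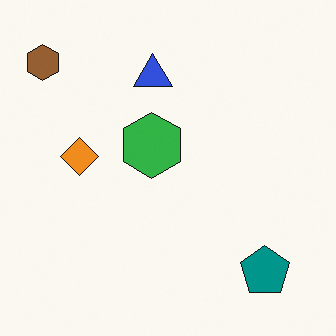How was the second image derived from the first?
It was flipped horizontally (left ↔ right).

The brown hexagon is in the top-right of the first image and the top-left of the second — shapes on opposite sides of the vertical midline have swapped in a mirror flip.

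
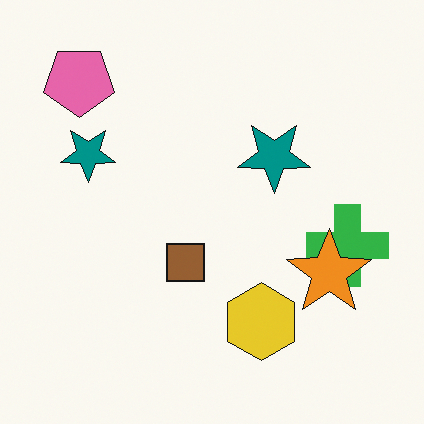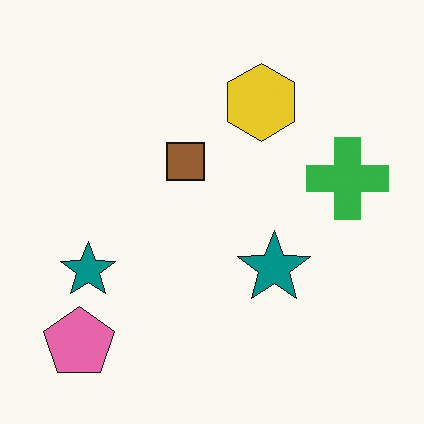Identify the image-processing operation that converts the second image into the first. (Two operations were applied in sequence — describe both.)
This is the original image flipped vertically (top ↔ bottom), then overlaid with an additional orange star.

The pink pentagon is in the bottom-left of the second image and the top-left of the first — shapes on opposite sides of the horizontal midline have swapped in a mirror flip. An orange star appears in the first image that is absent from the second.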